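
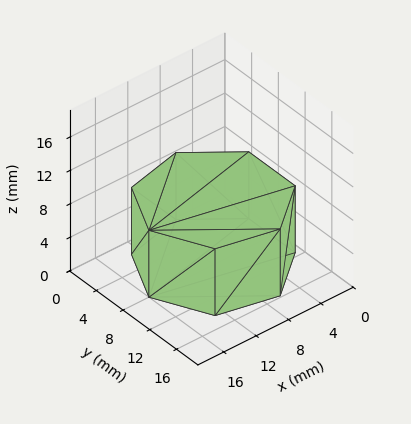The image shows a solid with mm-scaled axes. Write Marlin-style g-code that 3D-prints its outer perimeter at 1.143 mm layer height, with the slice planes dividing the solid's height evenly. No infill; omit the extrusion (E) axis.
Reading the render: the shape is a regular 7-sided prism (a cylinder approximated with 7 flat sides), circumscribed radius ≈ 8 mm, height ≈ 8 mm (dimensions read to the nearest mm from the axis ticks). For the g-code, the solid's height is divided into equal slices at the stated Δz and each level perimeter traced with G1 moves after a G0 lift.

; perimeter-only toolpath
G21 ; units = mm
G90 ; absolute positioning
G28 ; home
; layer 1
G0 Z1.143
G0 X16.000 Y8.000
G1 X12.988 Y14.255
G1 X6.220 Y15.799
G1 X0.792 Y11.471
G1 X0.792 Y4.529
G1 X6.220 Y0.201
G1 X12.988 Y1.745
G1 X16.000 Y8.000
; layer 2
G0 Z2.286
G0 X16.000 Y8.000
G1 X12.988 Y14.255
G1 X6.220 Y15.799
G1 X0.792 Y11.471
G1 X0.792 Y4.529
G1 X6.220 Y0.201
G1 X12.988 Y1.745
G1 X16.000 Y8.000
; layer 3
G0 Z3.429
G0 X16.000 Y8.000
G1 X12.988 Y14.255
G1 X6.220 Y15.799
G1 X0.792 Y11.471
G1 X0.792 Y4.529
G1 X6.220 Y0.201
G1 X12.988 Y1.745
G1 X16.000 Y8.000
; layer 4
G0 Z4.571
G0 X16.000 Y8.000
G1 X12.988 Y14.255
G1 X6.220 Y15.799
G1 X0.792 Y11.471
G1 X0.792 Y4.529
G1 X6.220 Y0.201
G1 X12.988 Y1.745
G1 X16.000 Y8.000
; layer 5
G0 Z5.714
G0 X16.000 Y8.000
G1 X12.988 Y14.255
G1 X6.220 Y15.799
G1 X0.792 Y11.471
G1 X0.792 Y4.529
G1 X6.220 Y0.201
G1 X12.988 Y1.745
G1 X16.000 Y8.000
; layer 6
G0 Z6.857
G0 X16.000 Y8.000
G1 X12.988 Y14.255
G1 X6.220 Y15.799
G1 X0.792 Y11.471
G1 X0.792 Y4.529
G1 X6.220 Y0.201
G1 X12.988 Y1.745
G1 X16.000 Y8.000
; layer 7
G0 Z8.000
G0 X16.000 Y8.000
G1 X12.988 Y14.255
G1 X6.220 Y15.799
G1 X0.792 Y11.471
G1 X0.792 Y4.529
G1 X6.220 Y0.201
G1 X12.988 Y1.745
G1 X16.000 Y8.000
M2 ; end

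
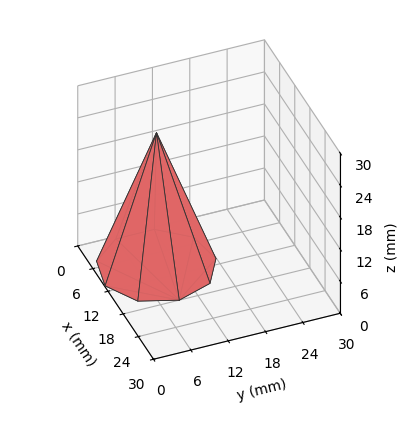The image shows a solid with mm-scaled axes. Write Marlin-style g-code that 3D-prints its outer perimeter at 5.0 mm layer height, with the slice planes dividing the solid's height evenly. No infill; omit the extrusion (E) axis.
Reading the render: the shape is a regular 9-sided pyramid, base circumscribed radius ≈ 9 mm, apex at z ≈ 25 mm (dimensions read to the nearest mm from the axis ticks). For the g-code, the solid's height is divided into equal slices at the stated Δz and each level perimeter traced with G1 moves after a G0 lift.

; perimeter-only toolpath
G21 ; units = mm
G90 ; absolute positioning
G28 ; home
; layer 1
G0 Z5.0
G0 X16.2 Y9.0
G1 X14.5 Y13.6
G1 X10.3 Y16.1
G1 X5.4 Y15.2
G1 X2.2 Y11.5
G1 X2.2 Y6.5
G1 X5.4 Y2.8
G1 X10.3 Y1.9
G1 X14.5 Y4.4
G1 X16.2 Y9.0
; layer 2
G0 Z10.0
G0 X14.4 Y9.0
G1 X13.1 Y12.5
G1 X10.0 Y14.3
G1 X6.3 Y13.7
G1 X3.9 Y10.9
G1 X3.9 Y7.1
G1 X6.3 Y4.3
G1 X10.0 Y3.7
G1 X13.1 Y5.5
G1 X14.4 Y9.0
; layer 3
G0 Z15.0
G0 X12.6 Y9.0
G1 X11.8 Y11.3
G1 X9.6 Y12.6
G1 X7.2 Y12.1
G1 X5.6 Y10.2
G1 X5.6 Y7.8
G1 X7.2 Y5.9
G1 X9.6 Y5.4
G1 X11.8 Y6.7
G1 X12.6 Y9.0
; layer 4
G0 Z20.0
G0 X10.8 Y9.0
G1 X10.4 Y10.2
G1 X9.3 Y10.8
G1 X8.1 Y10.6
G1 X7.3 Y9.6
G1 X7.3 Y8.4
G1 X8.1 Y7.4
G1 X9.3 Y7.2
G1 X10.4 Y7.8
G1 X10.8 Y9.0
M2 ; end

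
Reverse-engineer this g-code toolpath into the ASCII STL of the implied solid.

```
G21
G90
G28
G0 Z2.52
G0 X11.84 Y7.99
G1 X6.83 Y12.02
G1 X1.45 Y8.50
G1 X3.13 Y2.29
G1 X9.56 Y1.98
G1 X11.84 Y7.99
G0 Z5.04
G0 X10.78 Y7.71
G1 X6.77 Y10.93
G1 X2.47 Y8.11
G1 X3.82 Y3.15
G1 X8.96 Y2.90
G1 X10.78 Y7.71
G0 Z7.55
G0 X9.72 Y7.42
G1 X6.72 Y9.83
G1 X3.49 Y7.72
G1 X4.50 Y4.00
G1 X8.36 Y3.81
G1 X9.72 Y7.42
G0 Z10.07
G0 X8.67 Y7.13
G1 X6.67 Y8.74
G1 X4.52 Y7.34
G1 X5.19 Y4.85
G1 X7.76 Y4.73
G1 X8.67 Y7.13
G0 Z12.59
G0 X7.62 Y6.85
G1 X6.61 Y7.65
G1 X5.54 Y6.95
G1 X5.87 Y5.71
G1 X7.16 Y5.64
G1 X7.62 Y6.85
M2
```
solid part
  facet normal 0.0000 0.0000 -1.0000
    outer loop
      vertex 0.43 8.89 0.00
      vertex 6.88 13.11 0.00
      vertex 12.89 8.28 0.00
    endloop
  endfacet
  facet normal 0.0000 0.0000 -1.0000
    outer loop
      vertex 2.45 1.44 0.00
      vertex 0.43 8.89 0.00
      vertex 12.89 8.28 0.00
    endloop
  endfacet
  facet normal 0.0000 0.0000 -1.0000
    outer loop
      vertex 10.16 1.07 0.00
      vertex 2.45 1.44 0.00
      vertex 12.89 8.28 0.00
    endloop
  endfacet
  facet normal 0.5911 0.7354 0.3313
    outer loop
      vertex 12.89 8.28 0.00
      vertex 6.88 13.11 0.00
      vertex 6.56 6.56 15.11
    endloop
  endfacet
  facet normal -0.5166 0.7895 0.3313
    outer loop
      vertex 6.88 13.11 0.00
      vertex 0.43 8.89 0.00
      vertex 6.56 6.56 15.11
    endloop
  endfacet
  facet normal -0.9106 -0.2469 0.3314
    outer loop
      vertex 0.43 8.89 0.00
      vertex 2.45 1.44 0.00
      vertex 6.56 6.56 15.11
    endloop
  endfacet
  facet normal -0.0452 -0.9423 0.3316
    outer loop
      vertex 2.45 1.44 0.00
      vertex 10.16 1.07 0.00
      vertex 6.56 6.56 15.11
    endloop
  endfacet
  facet normal 0.8823 -0.3341 0.3316
    outer loop
      vertex 10.16 1.07 0.00
      vertex 12.89 8.28 0.00
      vertex 6.56 6.56 15.11
    endloop
  endfacet
endsolid part

The G0 Z moves step by Δz≈2.52 mm. The G1 loops shrink linearly with z, so the solid tapers from its base footprint up to z≈15.1. Closing with a flat bottom cap and the tapered top and triangulating gives 8 facets — a regular 5-sided pyramid, base circumscribed radius ≈ 6.56 mm, apex at z ≈ 15.1 mm.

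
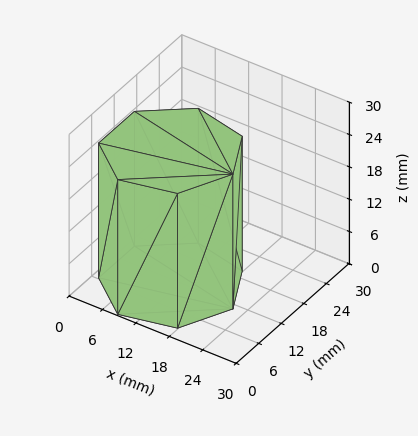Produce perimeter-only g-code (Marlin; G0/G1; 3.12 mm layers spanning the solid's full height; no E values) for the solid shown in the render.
Reading the render: the shape is a regular 7-sided prism (a cylinder approximated with 7 flat sides), circumscribed radius ≈ 11 mm, height ≈ 25 mm (dimensions read to the nearest mm from the axis ticks). For the g-code, the solid's height is divided into equal slices at the stated Δz and each level perimeter traced with G1 moves after a G0 lift.

; perimeter-only toolpath
G21 ; units = mm
G90 ; absolute positioning
G28 ; home
; layer 1
G0 Z3.12
G0 X22.00 Y11.00
G1 X17.86 Y19.60
G1 X8.55 Y21.72
G1 X1.09 Y15.77
G1 X1.09 Y6.23
G1 X8.55 Y0.28
G1 X17.86 Y2.40
G1 X22.00 Y11.00
; layer 2
G0 Z6.25
G0 X22.00 Y11.00
G1 X17.86 Y19.60
G1 X8.55 Y21.72
G1 X1.09 Y15.77
G1 X1.09 Y6.23
G1 X8.55 Y0.28
G1 X17.86 Y2.40
G1 X22.00 Y11.00
; layer 3
G0 Z9.38
G0 X22.00 Y11.00
G1 X17.86 Y19.60
G1 X8.55 Y21.72
G1 X1.09 Y15.77
G1 X1.09 Y6.23
G1 X8.55 Y0.28
G1 X17.86 Y2.40
G1 X22.00 Y11.00
; layer 4
G0 Z12.50
G0 X22.00 Y11.00
G1 X17.86 Y19.60
G1 X8.55 Y21.72
G1 X1.09 Y15.77
G1 X1.09 Y6.23
G1 X8.55 Y0.28
G1 X17.86 Y2.40
G1 X22.00 Y11.00
; layer 5
G0 Z15.62
G0 X22.00 Y11.00
G1 X17.86 Y19.60
G1 X8.55 Y21.72
G1 X1.09 Y15.77
G1 X1.09 Y6.23
G1 X8.55 Y0.28
G1 X17.86 Y2.40
G1 X22.00 Y11.00
; layer 6
G0 Z18.75
G0 X22.00 Y11.00
G1 X17.86 Y19.60
G1 X8.55 Y21.72
G1 X1.09 Y15.77
G1 X1.09 Y6.23
G1 X8.55 Y0.28
G1 X17.86 Y2.40
G1 X22.00 Y11.00
; layer 7
G0 Z21.88
G0 X22.00 Y11.00
G1 X17.86 Y19.60
G1 X8.55 Y21.72
G1 X1.09 Y15.77
G1 X1.09 Y6.23
G1 X8.55 Y0.28
G1 X17.86 Y2.40
G1 X22.00 Y11.00
; layer 8
G0 Z25.00
G0 X22.00 Y11.00
G1 X17.86 Y19.60
G1 X8.55 Y21.72
G1 X1.09 Y15.77
G1 X1.09 Y6.23
G1 X8.55 Y0.28
G1 X17.86 Y2.40
G1 X22.00 Y11.00
M2 ; end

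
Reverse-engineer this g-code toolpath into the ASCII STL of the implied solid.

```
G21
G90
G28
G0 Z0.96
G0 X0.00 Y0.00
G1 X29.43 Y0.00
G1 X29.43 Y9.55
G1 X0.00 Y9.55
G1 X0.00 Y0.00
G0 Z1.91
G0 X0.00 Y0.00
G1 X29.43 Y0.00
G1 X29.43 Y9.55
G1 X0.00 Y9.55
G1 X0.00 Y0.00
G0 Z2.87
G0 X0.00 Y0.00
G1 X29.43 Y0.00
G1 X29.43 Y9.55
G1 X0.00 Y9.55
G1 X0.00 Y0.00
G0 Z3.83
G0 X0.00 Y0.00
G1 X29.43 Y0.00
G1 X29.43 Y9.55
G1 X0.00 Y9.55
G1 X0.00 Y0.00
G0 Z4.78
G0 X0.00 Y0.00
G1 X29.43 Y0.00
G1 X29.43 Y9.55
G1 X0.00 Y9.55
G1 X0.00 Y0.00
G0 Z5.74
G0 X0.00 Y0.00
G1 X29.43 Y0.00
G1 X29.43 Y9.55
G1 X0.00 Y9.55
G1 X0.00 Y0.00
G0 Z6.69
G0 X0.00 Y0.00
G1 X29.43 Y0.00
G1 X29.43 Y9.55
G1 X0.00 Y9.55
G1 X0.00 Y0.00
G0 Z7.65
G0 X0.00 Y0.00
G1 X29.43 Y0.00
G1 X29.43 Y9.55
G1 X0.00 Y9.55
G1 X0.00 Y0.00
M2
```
solid part
  facet normal 0.0000 0.0000 -1.0000
    outer loop
      vertex 29.43 9.55 0.00
      vertex 29.43 0.00 0.00
      vertex 0.00 0.00 0.00
    endloop
  endfacet
  facet normal 0.0000 0.0000 -1.0000
    outer loop
      vertex 0.00 9.55 0.00
      vertex 29.43 9.55 0.00
      vertex 0.00 0.00 0.00
    endloop
  endfacet
  facet normal 0.0000 0.0000 1.0000
    outer loop
      vertex 0.00 0.00 7.65
      vertex 29.43 0.00 7.65
      vertex 29.43 9.55 7.65
    endloop
  endfacet
  facet normal 0.0000 0.0000 1.0000
    outer loop
      vertex 0.00 0.00 7.65
      vertex 29.43 9.55 7.65
      vertex 0.00 9.55 7.65
    endloop
  endfacet
  facet normal 0.0000 -1.0000 0.0000
    outer loop
      vertex 0.00 0.00 0.00
      vertex 29.43 0.00 0.00
      vertex 29.43 0.00 7.65
    endloop
  endfacet
  facet normal 0.0000 -1.0000 0.0000
    outer loop
      vertex 0.00 0.00 0.00
      vertex 29.43 0.00 7.65
      vertex 0.00 0.00 7.65
    endloop
  endfacet
  facet normal 0.0000 1.0000 0.0000
    outer loop
      vertex 29.43 9.55 7.65
      vertex 29.43 9.55 0.00
      vertex 0.00 9.55 0.00
    endloop
  endfacet
  facet normal 0.0000 1.0000 0.0000
    outer loop
      vertex 0.00 9.55 7.65
      vertex 29.43 9.55 7.65
      vertex 0.00 9.55 0.00
    endloop
  endfacet
  facet normal -1.0000 0.0000 0.0000
    outer loop
      vertex 0.00 9.55 7.65
      vertex 0.00 9.55 0.00
      vertex 0.00 0.00 0.00
    endloop
  endfacet
  facet normal -1.0000 0.0000 0.0000
    outer loop
      vertex 0.00 0.00 7.65
      vertex 0.00 9.55 7.65
      vertex 0.00 0.00 0.00
    endloop
  endfacet
  facet normal 1.0000 0.0000 0.0000
    outer loop
      vertex 29.43 0.00 0.00
      vertex 29.43 9.55 0.00
      vertex 29.43 9.55 7.65
    endloop
  endfacet
  facet normal 1.0000 0.0000 0.0000
    outer loop
      vertex 29.43 0.00 0.00
      vertex 29.43 9.55 7.65
      vertex 29.43 0.00 7.65
    endloop
  endfacet
endsolid part

The G0 Z moves step by Δz≈0.96 mm. Every layer's G1 loop is the same polygon, so the solid is a straight extrusion of it from z=0 to z≈7.65. Closing with flat bottom and top caps and triangulating gives 12 facets — a rectangular box, roughly 29.4 × 9.55 mm footprint and 7.65 mm tall.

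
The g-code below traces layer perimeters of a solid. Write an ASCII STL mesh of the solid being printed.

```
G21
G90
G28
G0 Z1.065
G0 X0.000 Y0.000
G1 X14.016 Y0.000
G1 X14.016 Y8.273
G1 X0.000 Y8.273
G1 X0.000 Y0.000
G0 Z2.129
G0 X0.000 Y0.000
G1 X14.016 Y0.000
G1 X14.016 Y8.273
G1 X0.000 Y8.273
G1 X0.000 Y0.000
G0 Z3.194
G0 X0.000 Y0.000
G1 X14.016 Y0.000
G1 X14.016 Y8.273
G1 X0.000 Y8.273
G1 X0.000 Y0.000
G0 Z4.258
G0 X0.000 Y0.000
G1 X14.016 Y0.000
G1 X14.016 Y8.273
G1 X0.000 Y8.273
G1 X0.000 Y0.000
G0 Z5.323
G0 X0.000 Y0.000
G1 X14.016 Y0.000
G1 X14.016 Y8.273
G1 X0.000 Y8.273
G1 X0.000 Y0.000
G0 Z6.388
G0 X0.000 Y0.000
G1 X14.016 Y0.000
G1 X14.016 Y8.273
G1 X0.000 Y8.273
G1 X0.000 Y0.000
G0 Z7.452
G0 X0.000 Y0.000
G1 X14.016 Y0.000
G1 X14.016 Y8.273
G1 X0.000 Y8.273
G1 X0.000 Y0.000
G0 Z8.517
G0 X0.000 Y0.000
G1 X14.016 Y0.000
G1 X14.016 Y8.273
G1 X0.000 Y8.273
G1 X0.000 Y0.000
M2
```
solid part
  facet normal 0.0000 0.0000 -1.0000
    outer loop
      vertex 14.016 8.273 0.000
      vertex 14.016 0.000 0.000
      vertex 0.000 0.000 0.000
    endloop
  endfacet
  facet normal 0.0000 0.0000 -1.0000
    outer loop
      vertex 0.000 8.273 0.000
      vertex 14.016 8.273 0.000
      vertex 0.000 0.000 0.000
    endloop
  endfacet
  facet normal 0.0000 0.0000 1.0000
    outer loop
      vertex 0.000 0.000 8.517
      vertex 14.016 0.000 8.517
      vertex 14.016 8.273 8.517
    endloop
  endfacet
  facet normal 0.0000 0.0000 1.0000
    outer loop
      vertex 0.000 0.000 8.517
      vertex 14.016 8.273 8.517
      vertex 0.000 8.273 8.517
    endloop
  endfacet
  facet normal 0.0000 -1.0000 0.0000
    outer loop
      vertex 0.000 0.000 0.000
      vertex 14.016 0.000 0.000
      vertex 14.016 0.000 8.517
    endloop
  endfacet
  facet normal 0.0000 -1.0000 0.0000
    outer loop
      vertex 0.000 0.000 0.000
      vertex 14.016 0.000 8.517
      vertex 0.000 0.000 8.517
    endloop
  endfacet
  facet normal 0.0000 1.0000 0.0000
    outer loop
      vertex 14.016 8.273 8.517
      vertex 14.016 8.273 0.000
      vertex 0.000 8.273 0.000
    endloop
  endfacet
  facet normal 0.0000 1.0000 0.0000
    outer loop
      vertex 0.000 8.273 8.517
      vertex 14.016 8.273 8.517
      vertex 0.000 8.273 0.000
    endloop
  endfacet
  facet normal -1.0000 0.0000 0.0000
    outer loop
      vertex 0.000 8.273 8.517
      vertex 0.000 8.273 0.000
      vertex 0.000 0.000 0.000
    endloop
  endfacet
  facet normal -1.0000 0.0000 0.0000
    outer loop
      vertex 0.000 0.000 8.517
      vertex 0.000 8.273 8.517
      vertex 0.000 0.000 0.000
    endloop
  endfacet
  facet normal 1.0000 0.0000 0.0000
    outer loop
      vertex 14.016 0.000 0.000
      vertex 14.016 8.273 0.000
      vertex 14.016 8.273 8.517
    endloop
  endfacet
  facet normal 1.0000 0.0000 0.0000
    outer loop
      vertex 14.016 0.000 0.000
      vertex 14.016 8.273 8.517
      vertex 14.016 0.000 8.517
    endloop
  endfacet
endsolid part

The G0 Z moves step by Δz≈1.065 mm. Every layer's G1 loop is the same polygon, so the solid is a straight extrusion of it from z=0 to z≈8.52. Closing with flat bottom and top caps and triangulating gives 12 facets — a rectangular box, roughly 14 × 8.27 mm footprint and 8.52 mm tall.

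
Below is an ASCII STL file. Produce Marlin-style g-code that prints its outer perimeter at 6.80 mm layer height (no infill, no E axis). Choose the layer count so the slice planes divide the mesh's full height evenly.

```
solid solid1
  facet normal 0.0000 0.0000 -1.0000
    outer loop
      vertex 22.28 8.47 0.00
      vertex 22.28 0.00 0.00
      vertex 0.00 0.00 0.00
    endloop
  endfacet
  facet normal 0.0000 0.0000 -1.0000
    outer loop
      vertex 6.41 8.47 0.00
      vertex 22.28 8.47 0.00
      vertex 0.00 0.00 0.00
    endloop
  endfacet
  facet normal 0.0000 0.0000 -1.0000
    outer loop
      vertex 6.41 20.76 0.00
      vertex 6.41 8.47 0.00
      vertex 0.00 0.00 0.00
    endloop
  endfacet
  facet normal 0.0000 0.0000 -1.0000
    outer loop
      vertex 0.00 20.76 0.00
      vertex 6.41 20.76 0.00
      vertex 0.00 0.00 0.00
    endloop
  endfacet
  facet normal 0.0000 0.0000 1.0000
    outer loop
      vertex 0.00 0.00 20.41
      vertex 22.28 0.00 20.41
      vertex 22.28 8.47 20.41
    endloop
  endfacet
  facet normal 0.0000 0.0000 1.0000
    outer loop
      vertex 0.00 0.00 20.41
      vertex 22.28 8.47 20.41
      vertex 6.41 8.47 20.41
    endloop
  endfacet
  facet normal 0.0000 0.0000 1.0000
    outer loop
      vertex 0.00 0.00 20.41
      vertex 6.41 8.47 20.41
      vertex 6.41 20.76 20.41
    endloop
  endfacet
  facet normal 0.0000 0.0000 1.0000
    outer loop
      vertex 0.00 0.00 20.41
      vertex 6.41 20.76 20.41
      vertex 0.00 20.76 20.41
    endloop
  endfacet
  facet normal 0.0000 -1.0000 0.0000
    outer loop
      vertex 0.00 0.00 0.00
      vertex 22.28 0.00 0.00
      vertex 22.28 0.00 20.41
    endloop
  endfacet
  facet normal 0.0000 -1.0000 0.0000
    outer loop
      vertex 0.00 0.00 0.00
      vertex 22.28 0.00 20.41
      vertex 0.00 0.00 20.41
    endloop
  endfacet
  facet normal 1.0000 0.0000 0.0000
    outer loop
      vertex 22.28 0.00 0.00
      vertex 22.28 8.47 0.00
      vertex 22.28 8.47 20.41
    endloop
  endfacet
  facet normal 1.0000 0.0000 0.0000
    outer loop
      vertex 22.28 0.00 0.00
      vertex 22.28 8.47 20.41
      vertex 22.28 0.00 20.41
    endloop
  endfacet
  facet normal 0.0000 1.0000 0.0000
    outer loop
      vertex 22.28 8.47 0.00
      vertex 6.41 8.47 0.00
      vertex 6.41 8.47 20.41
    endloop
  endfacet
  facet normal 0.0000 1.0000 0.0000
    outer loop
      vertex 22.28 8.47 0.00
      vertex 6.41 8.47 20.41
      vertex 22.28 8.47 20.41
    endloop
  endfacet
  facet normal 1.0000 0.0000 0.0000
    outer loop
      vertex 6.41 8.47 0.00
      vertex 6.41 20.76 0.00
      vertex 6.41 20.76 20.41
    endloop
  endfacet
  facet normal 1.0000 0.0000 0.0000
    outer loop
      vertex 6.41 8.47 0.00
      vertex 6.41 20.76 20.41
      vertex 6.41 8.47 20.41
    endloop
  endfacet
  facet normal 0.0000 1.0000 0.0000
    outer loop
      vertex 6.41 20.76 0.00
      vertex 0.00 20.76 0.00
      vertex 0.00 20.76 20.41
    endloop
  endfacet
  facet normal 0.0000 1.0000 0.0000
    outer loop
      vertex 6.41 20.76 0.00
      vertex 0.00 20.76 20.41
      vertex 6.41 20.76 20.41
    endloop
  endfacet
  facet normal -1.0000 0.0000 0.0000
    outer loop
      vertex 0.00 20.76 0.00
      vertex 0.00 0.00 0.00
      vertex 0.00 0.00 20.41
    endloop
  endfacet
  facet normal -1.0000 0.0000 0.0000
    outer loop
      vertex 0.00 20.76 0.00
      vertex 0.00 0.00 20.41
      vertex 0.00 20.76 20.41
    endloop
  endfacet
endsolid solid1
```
; perimeter-only toolpath
G21 ; units = mm
G90 ; absolute positioning
G28 ; home
; layer 1
G0 Z6.80
G0 X0.00 Y0.00
G1 X22.28 Y0.00
G1 X22.28 Y8.47
G1 X6.41 Y8.47
G1 X6.41 Y20.76
G1 X0.00 Y20.76
G1 X0.00 Y0.00
; layer 2
G0 Z13.61
G0 X0.00 Y0.00
G1 X22.28 Y0.00
G1 X22.28 Y8.47
G1 X6.41 Y8.47
G1 X6.41 Y20.76
G1 X0.00 Y20.76
G1 X0.00 Y0.00
; layer 3
G0 Z20.41
G0 X0.00 Y0.00
G1 X22.28 Y0.00
G1 X22.28 Y8.47
G1 X6.41 Y8.47
G1 X6.41 Y20.76
G1 X0.00 Y20.76
G1 X0.00 Y0.00
M2 ; end

The solid is an L-shaped prism: outer 22.3 × 20.8 mm, arm thicknesses ≈ 8.47 mm (horizontal) and 6.41 mm (vertical), extruded 20.4 mm in z. Slicing at Δz = 6.80 mm — 3 equal slices spanning the solid's height, so layer i sits at z = i·h/3 — gives 3 non-empty perimeters. Each is a 6-segment closed polygon; G0 lifts to the layer z and rapids to the start vertex, then G1 traces the edges.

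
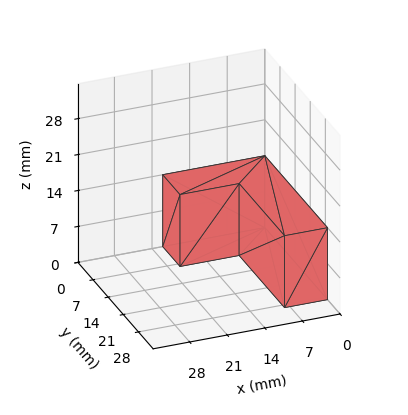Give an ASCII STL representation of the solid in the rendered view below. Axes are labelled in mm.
Reading the render: the shape is an L-shaped prism: outer 19 × 29 mm, arm thicknesses ≈ 8 mm (horizontal) and 8 mm (vertical), extruded 14 mm in z (dimensions read to the nearest mm from the axis ticks). For the STL, each face is triangulated and given an outward normal.

solid part
  facet normal 0.0000 0.0000 -1.0000
    outer loop
      vertex 19.000 8.000 0.000
      vertex 19.000 0.000 0.000
      vertex 0.000 0.000 0.000
    endloop
  endfacet
  facet normal 0.0000 0.0000 -1.0000
    outer loop
      vertex 8.000 8.000 0.000
      vertex 19.000 8.000 0.000
      vertex 0.000 0.000 0.000
    endloop
  endfacet
  facet normal 0.0000 0.0000 -1.0000
    outer loop
      vertex 8.000 29.000 0.000
      vertex 8.000 8.000 0.000
      vertex 0.000 0.000 0.000
    endloop
  endfacet
  facet normal 0.0000 0.0000 -1.0000
    outer loop
      vertex 0.000 29.000 0.000
      vertex 8.000 29.000 0.000
      vertex 0.000 0.000 0.000
    endloop
  endfacet
  facet normal 0.0000 0.0000 1.0000
    outer loop
      vertex 0.000 0.000 14.000
      vertex 19.000 0.000 14.000
      vertex 19.000 8.000 14.000
    endloop
  endfacet
  facet normal 0.0000 0.0000 1.0000
    outer loop
      vertex 0.000 0.000 14.000
      vertex 19.000 8.000 14.000
      vertex 8.000 8.000 14.000
    endloop
  endfacet
  facet normal 0.0000 0.0000 1.0000
    outer loop
      vertex 0.000 0.000 14.000
      vertex 8.000 8.000 14.000
      vertex 8.000 29.000 14.000
    endloop
  endfacet
  facet normal 0.0000 0.0000 1.0000
    outer loop
      vertex 0.000 0.000 14.000
      vertex 8.000 29.000 14.000
      vertex 0.000 29.000 14.000
    endloop
  endfacet
  facet normal 0.0000 -1.0000 0.0000
    outer loop
      vertex 0.000 0.000 0.000
      vertex 19.000 0.000 0.000
      vertex 19.000 0.000 14.000
    endloop
  endfacet
  facet normal 0.0000 -1.0000 0.0000
    outer loop
      vertex 0.000 0.000 0.000
      vertex 19.000 0.000 14.000
      vertex 0.000 0.000 14.000
    endloop
  endfacet
  facet normal 1.0000 0.0000 0.0000
    outer loop
      vertex 19.000 0.000 0.000
      vertex 19.000 8.000 0.000
      vertex 19.000 8.000 14.000
    endloop
  endfacet
  facet normal 1.0000 0.0000 0.0000
    outer loop
      vertex 19.000 0.000 0.000
      vertex 19.000 8.000 14.000
      vertex 19.000 0.000 14.000
    endloop
  endfacet
  facet normal 0.0000 1.0000 0.0000
    outer loop
      vertex 19.000 8.000 0.000
      vertex 8.000 8.000 0.000
      vertex 8.000 8.000 14.000
    endloop
  endfacet
  facet normal 0.0000 1.0000 0.0000
    outer loop
      vertex 19.000 8.000 0.000
      vertex 8.000 8.000 14.000
      vertex 19.000 8.000 14.000
    endloop
  endfacet
  facet normal 1.0000 0.0000 0.0000
    outer loop
      vertex 8.000 8.000 0.000
      vertex 8.000 29.000 0.000
      vertex 8.000 29.000 14.000
    endloop
  endfacet
  facet normal 1.0000 0.0000 0.0000
    outer loop
      vertex 8.000 8.000 0.000
      vertex 8.000 29.000 14.000
      vertex 8.000 8.000 14.000
    endloop
  endfacet
  facet normal 0.0000 1.0000 0.0000
    outer loop
      vertex 8.000 29.000 0.000
      vertex 0.000 29.000 0.000
      vertex 0.000 29.000 14.000
    endloop
  endfacet
  facet normal 0.0000 1.0000 0.0000
    outer loop
      vertex 8.000 29.000 0.000
      vertex 0.000 29.000 14.000
      vertex 8.000 29.000 14.000
    endloop
  endfacet
  facet normal -1.0000 0.0000 0.0000
    outer loop
      vertex 0.000 29.000 0.000
      vertex 0.000 0.000 0.000
      vertex 0.000 0.000 14.000
    endloop
  endfacet
  facet normal -1.0000 0.0000 0.0000
    outer loop
      vertex 0.000 29.000 0.000
      vertex 0.000 0.000 14.000
      vertex 0.000 29.000 14.000
    endloop
  endfacet
endsolid part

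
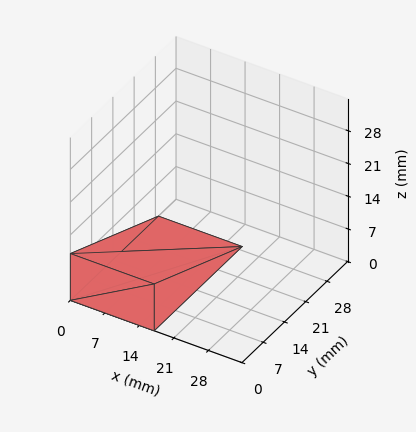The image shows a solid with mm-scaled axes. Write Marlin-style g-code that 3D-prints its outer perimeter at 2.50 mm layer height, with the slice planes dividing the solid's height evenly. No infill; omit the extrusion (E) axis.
Reading the render: the shape is a wedge (ramp): 17 × 29 mm base, rising to 10 mm along the y=0 edge and sloping linearly to z=0 at y=29 (dimensions read to the nearest mm from the axis ticks). For the g-code, the solid's height is divided into equal slices at the stated Δz and each level perimeter traced with G1 moves after a G0 lift.

; perimeter-only toolpath
G21 ; units = mm
G90 ; absolute positioning
G28 ; home
; layer 1
G0 Z2.50
G0 X0.00 Y0.00
G1 X17.00 Y0.00
G1 X17.00 Y21.75
G1 X0.00 Y21.75
G1 X0.00 Y0.00
; layer 2
G0 Z5.00
G0 X0.00 Y0.00
G1 X17.00 Y0.00
G1 X17.00 Y14.50
G1 X0.00 Y14.50
G1 X0.00 Y0.00
; layer 3
G0 Z7.50
G0 X0.00 Y0.00
G1 X17.00 Y0.00
G1 X17.00 Y7.25
G1 X0.00 Y7.25
G1 X0.00 Y0.00
M2 ; end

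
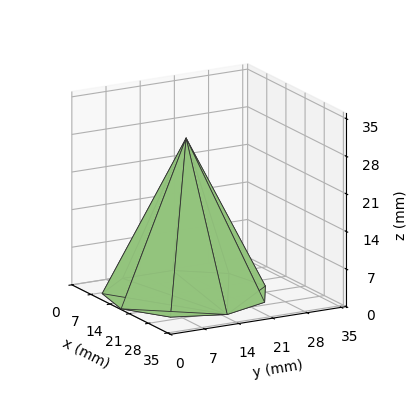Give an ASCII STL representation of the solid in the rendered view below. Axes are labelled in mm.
Reading the render: the shape is a regular 9-sided pyramid, base circumscribed radius ≈ 15 mm, apex at z ≈ 29 mm (dimensions read to the nearest mm from the axis ticks). For the STL, each face is triangulated and given an outward normal.

solid part
  facet normal 0.0000 0.0000 -1.0000
    outer loop
      vertex 17.60 29.77 0.00
      vertex 26.49 24.64 0.00
      vertex 30.00 15.00 0.00
    endloop
  endfacet
  facet normal 0.0000 0.0000 -1.0000
    outer loop
      vertex 7.50 27.99 0.00
      vertex 17.60 29.77 0.00
      vertex 30.00 15.00 0.00
    endloop
  endfacet
  facet normal 0.0000 0.0000 -1.0000
    outer loop
      vertex 0.90 20.13 0.00
      vertex 7.50 27.99 0.00
      vertex 30.00 15.00 0.00
    endloop
  endfacet
  facet normal 0.0000 0.0000 -1.0000
    outer loop
      vertex 0.90 9.87 0.00
      vertex 0.90 20.13 0.00
      vertex 30.00 15.00 0.00
    endloop
  endfacet
  facet normal 0.0000 0.0000 -1.0000
    outer loop
      vertex 7.50 2.01 0.00
      vertex 0.90 9.87 0.00
      vertex 30.00 15.00 0.00
    endloop
  endfacet
  facet normal 0.0000 0.0000 -1.0000
    outer loop
      vertex 17.60 0.23 0.00
      vertex 7.50 2.01 0.00
      vertex 30.00 15.00 0.00
    endloop
  endfacet
  facet normal 0.0000 0.0000 -1.0000
    outer loop
      vertex 26.49 5.36 0.00
      vertex 17.60 0.23 0.00
      vertex 30.00 15.00 0.00
    endloop
  endfacet
  facet normal 0.8451 0.3077 0.4371
    outer loop
      vertex 30.00 15.00 0.00
      vertex 26.49 24.64 0.00
      vertex 15.00 15.00 29.00
    endloop
  endfacet
  facet normal 0.4495 0.7790 0.4371
    outer loop
      vertex 26.49 24.64 0.00
      vertex 17.60 29.77 0.00
      vertex 15.00 15.00 29.00
    endloop
  endfacet
  facet normal -0.1561 0.8857 0.4371
    outer loop
      vertex 17.60 29.77 0.00
      vertex 7.50 27.99 0.00
      vertex 15.00 15.00 29.00
    endloop
  endfacet
  facet normal -0.6888 0.5783 0.4372
    outer loop
      vertex 7.50 27.99 0.00
      vertex 0.90 20.13 0.00
      vertex 15.00 15.00 29.00
    endloop
  endfacet
  facet normal -0.8993 0.0000 0.4373
    outer loop
      vertex 0.90 20.13 0.00
      vertex 0.90 9.87 0.00
      vertex 15.00 15.00 29.00
    endloop
  endfacet
  facet normal -0.6888 -0.5783 0.4372
    outer loop
      vertex 0.90 9.87 0.00
      vertex 7.50 2.01 0.00
      vertex 15.00 15.00 29.00
    endloop
  endfacet
  facet normal -0.1561 -0.8857 0.4371
    outer loop
      vertex 7.50 2.01 0.00
      vertex 17.60 0.23 0.00
      vertex 15.00 15.00 29.00
    endloop
  endfacet
  facet normal 0.4495 -0.7790 0.4371
    outer loop
      vertex 17.60 0.23 0.00
      vertex 26.49 5.36 0.00
      vertex 15.00 15.00 29.00
    endloop
  endfacet
  facet normal 0.8451 -0.3077 0.4371
    outer loop
      vertex 26.49 5.36 0.00
      vertex 30.00 15.00 0.00
      vertex 15.00 15.00 29.00
    endloop
  endfacet
endsolid part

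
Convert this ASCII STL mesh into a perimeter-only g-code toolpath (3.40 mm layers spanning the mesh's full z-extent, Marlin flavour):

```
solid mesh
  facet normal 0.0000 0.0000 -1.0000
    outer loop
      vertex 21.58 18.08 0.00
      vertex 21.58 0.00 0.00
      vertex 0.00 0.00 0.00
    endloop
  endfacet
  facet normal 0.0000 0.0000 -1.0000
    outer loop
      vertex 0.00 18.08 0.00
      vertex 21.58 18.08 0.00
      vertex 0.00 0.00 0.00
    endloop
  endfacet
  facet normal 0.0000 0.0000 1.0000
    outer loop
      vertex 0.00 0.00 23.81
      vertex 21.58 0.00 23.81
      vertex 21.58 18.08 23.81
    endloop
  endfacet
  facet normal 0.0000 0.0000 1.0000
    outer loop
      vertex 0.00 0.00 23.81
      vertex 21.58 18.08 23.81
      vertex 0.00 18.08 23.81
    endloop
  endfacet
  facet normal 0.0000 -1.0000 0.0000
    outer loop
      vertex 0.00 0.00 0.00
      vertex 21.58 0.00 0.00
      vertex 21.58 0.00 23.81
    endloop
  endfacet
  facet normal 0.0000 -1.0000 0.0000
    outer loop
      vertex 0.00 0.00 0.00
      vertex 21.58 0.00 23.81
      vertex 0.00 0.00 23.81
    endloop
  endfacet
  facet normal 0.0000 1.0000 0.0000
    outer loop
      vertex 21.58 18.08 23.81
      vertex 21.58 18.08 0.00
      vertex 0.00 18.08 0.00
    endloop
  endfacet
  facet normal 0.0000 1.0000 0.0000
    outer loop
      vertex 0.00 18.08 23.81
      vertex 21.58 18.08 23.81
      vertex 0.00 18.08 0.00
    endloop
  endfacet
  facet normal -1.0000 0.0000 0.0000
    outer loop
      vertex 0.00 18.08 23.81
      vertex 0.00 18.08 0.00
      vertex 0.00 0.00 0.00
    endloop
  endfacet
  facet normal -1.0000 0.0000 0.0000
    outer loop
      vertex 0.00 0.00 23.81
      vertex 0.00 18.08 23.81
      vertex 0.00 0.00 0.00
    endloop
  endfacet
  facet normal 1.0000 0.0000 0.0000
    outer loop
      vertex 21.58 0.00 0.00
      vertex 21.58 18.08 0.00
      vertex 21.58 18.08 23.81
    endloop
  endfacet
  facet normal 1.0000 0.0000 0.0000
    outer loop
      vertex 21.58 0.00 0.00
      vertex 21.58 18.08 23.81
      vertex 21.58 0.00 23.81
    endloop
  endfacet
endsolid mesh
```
; perimeter-only toolpath
G21 ; units = mm
G90 ; absolute positioning
G28 ; home
; layer 1
G0 Z3.40
G0 X0.00 Y0.00
G1 X21.58 Y0.00
G1 X21.58 Y18.08
G1 X0.00 Y18.08
G1 X0.00 Y0.00
; layer 2
G0 Z6.80
G0 X0.00 Y0.00
G1 X21.58 Y0.00
G1 X21.58 Y18.08
G1 X0.00 Y18.08
G1 X0.00 Y0.00
; layer 3
G0 Z10.20
G0 X0.00 Y0.00
G1 X21.58 Y0.00
G1 X21.58 Y18.08
G1 X0.00 Y18.08
G1 X0.00 Y0.00
; layer 4
G0 Z13.61
G0 X0.00 Y0.00
G1 X21.58 Y0.00
G1 X21.58 Y18.08
G1 X0.00 Y18.08
G1 X0.00 Y0.00
; layer 5
G0 Z17.01
G0 X0.00 Y0.00
G1 X21.58 Y0.00
G1 X21.58 Y18.08
G1 X0.00 Y18.08
G1 X0.00 Y0.00
; layer 6
G0 Z20.41
G0 X0.00 Y0.00
G1 X21.58 Y0.00
G1 X21.58 Y18.08
G1 X0.00 Y18.08
G1 X0.00 Y0.00
; layer 7
G0 Z23.81
G0 X0.00 Y0.00
G1 X21.58 Y0.00
G1 X21.58 Y18.08
G1 X0.00 Y18.08
G1 X0.00 Y0.00
M2 ; end

The solid is a rectangular box, roughly 21.6 × 18.1 mm footprint and 23.8 mm tall. Slicing at Δz = 3.40 mm — 7 equal slices spanning the solid's height, so layer i sits at z = i·h/7 — gives 7 non-empty perimeters. Each is a 4-segment closed polygon; G0 lifts to the layer z and rapids to the start vertex, then G1 traces the edges.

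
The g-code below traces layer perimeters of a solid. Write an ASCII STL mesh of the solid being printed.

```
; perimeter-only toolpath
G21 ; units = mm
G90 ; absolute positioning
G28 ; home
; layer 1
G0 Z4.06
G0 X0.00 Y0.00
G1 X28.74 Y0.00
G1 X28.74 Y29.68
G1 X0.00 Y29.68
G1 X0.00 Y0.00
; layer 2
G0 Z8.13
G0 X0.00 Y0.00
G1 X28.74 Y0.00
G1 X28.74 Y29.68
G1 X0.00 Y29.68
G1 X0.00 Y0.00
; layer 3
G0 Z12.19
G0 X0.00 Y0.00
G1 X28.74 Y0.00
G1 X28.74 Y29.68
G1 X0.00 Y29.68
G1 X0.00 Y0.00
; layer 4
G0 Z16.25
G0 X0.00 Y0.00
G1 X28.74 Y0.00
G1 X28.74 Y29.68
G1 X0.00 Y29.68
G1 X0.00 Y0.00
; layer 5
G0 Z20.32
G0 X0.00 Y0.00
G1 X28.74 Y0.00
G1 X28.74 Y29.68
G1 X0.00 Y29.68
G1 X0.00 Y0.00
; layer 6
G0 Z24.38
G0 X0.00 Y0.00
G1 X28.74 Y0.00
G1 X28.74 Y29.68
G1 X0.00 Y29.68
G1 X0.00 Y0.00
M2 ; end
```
solid part
  facet normal 0.0000 0.0000 -1.0000
    outer loop
      vertex 28.74 29.68 0.00
      vertex 28.74 0.00 0.00
      vertex 0.00 0.00 0.00
    endloop
  endfacet
  facet normal 0.0000 0.0000 -1.0000
    outer loop
      vertex 0.00 29.68 0.00
      vertex 28.74 29.68 0.00
      vertex 0.00 0.00 0.00
    endloop
  endfacet
  facet normal 0.0000 0.0000 1.0000
    outer loop
      vertex 0.00 0.00 24.38
      vertex 28.74 0.00 24.38
      vertex 28.74 29.68 24.38
    endloop
  endfacet
  facet normal 0.0000 0.0000 1.0000
    outer loop
      vertex 0.00 0.00 24.38
      vertex 28.74 29.68 24.38
      vertex 0.00 29.68 24.38
    endloop
  endfacet
  facet normal 0.0000 -1.0000 0.0000
    outer loop
      vertex 0.00 0.00 0.00
      vertex 28.74 0.00 0.00
      vertex 28.74 0.00 24.38
    endloop
  endfacet
  facet normal 0.0000 -1.0000 0.0000
    outer loop
      vertex 0.00 0.00 0.00
      vertex 28.74 0.00 24.38
      vertex 0.00 0.00 24.38
    endloop
  endfacet
  facet normal 0.0000 1.0000 0.0000
    outer loop
      vertex 28.74 29.68 24.38
      vertex 28.74 29.68 0.00
      vertex 0.00 29.68 0.00
    endloop
  endfacet
  facet normal 0.0000 1.0000 0.0000
    outer loop
      vertex 0.00 29.68 24.38
      vertex 28.74 29.68 24.38
      vertex 0.00 29.68 0.00
    endloop
  endfacet
  facet normal -1.0000 0.0000 0.0000
    outer loop
      vertex 0.00 29.68 24.38
      vertex 0.00 29.68 0.00
      vertex 0.00 0.00 0.00
    endloop
  endfacet
  facet normal -1.0000 0.0000 0.0000
    outer loop
      vertex 0.00 0.00 24.38
      vertex 0.00 29.68 24.38
      vertex 0.00 0.00 0.00
    endloop
  endfacet
  facet normal 1.0000 0.0000 0.0000
    outer loop
      vertex 28.74 0.00 0.00
      vertex 28.74 29.68 0.00
      vertex 28.74 29.68 24.38
    endloop
  endfacet
  facet normal 1.0000 0.0000 0.0000
    outer loop
      vertex 28.74 0.00 0.00
      vertex 28.74 29.68 24.38
      vertex 28.74 0.00 24.38
    endloop
  endfacet
endsolid part

The G0 Z moves step by Δz≈4.06 mm. Every layer's G1 loop is the same polygon, so the solid is a straight extrusion of it from z=0 to z≈24.4. Closing with flat bottom and top caps and triangulating gives 12 facets — a rectangular box, roughly 28.7 × 29.7 mm footprint and 24.4 mm tall.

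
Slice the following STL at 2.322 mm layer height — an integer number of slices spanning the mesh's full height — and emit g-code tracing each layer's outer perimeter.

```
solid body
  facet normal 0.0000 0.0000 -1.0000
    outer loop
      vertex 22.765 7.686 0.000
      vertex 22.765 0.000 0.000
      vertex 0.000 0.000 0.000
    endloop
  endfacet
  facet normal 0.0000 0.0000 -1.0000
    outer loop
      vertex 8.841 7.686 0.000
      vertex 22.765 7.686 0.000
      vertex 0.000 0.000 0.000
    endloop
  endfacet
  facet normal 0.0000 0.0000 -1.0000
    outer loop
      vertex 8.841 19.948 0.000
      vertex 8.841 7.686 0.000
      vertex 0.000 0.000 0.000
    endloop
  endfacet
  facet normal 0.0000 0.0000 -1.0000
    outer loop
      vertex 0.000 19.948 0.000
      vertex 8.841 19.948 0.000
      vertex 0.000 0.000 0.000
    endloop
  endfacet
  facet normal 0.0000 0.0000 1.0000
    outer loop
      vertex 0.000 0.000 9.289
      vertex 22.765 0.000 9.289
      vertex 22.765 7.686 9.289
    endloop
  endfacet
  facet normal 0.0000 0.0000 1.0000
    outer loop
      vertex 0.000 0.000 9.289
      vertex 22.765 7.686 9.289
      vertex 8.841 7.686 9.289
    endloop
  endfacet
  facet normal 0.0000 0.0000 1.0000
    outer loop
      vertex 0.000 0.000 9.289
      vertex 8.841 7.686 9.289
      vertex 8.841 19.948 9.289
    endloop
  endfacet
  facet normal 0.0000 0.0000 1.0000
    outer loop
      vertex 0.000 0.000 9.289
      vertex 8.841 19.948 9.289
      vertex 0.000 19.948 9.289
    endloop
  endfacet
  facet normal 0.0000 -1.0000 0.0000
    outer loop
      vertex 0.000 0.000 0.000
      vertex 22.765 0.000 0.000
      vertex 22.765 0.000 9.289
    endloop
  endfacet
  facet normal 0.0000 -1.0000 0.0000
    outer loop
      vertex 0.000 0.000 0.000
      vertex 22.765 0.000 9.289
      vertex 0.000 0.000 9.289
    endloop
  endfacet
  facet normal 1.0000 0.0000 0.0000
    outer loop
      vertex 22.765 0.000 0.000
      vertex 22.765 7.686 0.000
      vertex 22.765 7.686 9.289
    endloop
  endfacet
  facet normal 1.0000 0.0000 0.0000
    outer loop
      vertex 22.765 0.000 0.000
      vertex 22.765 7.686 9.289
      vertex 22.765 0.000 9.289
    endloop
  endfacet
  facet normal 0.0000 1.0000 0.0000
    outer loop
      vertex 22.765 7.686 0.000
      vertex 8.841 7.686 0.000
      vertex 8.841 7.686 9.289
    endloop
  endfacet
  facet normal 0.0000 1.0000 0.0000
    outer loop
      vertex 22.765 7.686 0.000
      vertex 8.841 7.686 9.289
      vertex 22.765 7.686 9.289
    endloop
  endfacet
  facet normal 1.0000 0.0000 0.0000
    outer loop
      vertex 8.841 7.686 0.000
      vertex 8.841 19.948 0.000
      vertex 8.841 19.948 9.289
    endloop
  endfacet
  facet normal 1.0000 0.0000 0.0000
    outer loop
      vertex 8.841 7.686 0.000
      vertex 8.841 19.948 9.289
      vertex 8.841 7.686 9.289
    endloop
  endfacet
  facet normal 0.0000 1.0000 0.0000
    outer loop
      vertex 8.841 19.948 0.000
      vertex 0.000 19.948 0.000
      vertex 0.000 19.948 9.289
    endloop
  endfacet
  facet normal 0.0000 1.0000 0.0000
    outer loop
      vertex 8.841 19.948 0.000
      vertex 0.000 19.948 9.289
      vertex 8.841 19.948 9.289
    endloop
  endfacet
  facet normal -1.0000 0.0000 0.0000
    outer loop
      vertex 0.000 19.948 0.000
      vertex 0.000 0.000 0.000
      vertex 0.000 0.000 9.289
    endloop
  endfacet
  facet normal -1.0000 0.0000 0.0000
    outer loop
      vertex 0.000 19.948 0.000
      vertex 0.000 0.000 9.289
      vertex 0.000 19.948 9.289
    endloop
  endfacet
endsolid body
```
; perimeter-only toolpath
G21 ; units = mm
G90 ; absolute positioning
G28 ; home
; layer 1
G0 Z2.322
G0 X0.000 Y0.000
G1 X22.765 Y0.000
G1 X22.765 Y7.686
G1 X8.841 Y7.686
G1 X8.841 Y19.948
G1 X0.000 Y19.948
G1 X0.000 Y0.000
; layer 2
G0 Z4.644
G0 X0.000 Y0.000
G1 X22.765 Y0.000
G1 X22.765 Y7.686
G1 X8.841 Y7.686
G1 X8.841 Y19.948
G1 X0.000 Y19.948
G1 X0.000 Y0.000
; layer 3
G0 Z6.967
G0 X0.000 Y0.000
G1 X22.765 Y0.000
G1 X22.765 Y7.686
G1 X8.841 Y7.686
G1 X8.841 Y19.948
G1 X0.000 Y19.948
G1 X0.000 Y0.000
; layer 4
G0 Z9.289
G0 X0.000 Y0.000
G1 X22.765 Y0.000
G1 X22.765 Y7.686
G1 X8.841 Y7.686
G1 X8.841 Y19.948
G1 X0.000 Y19.948
G1 X0.000 Y0.000
M2 ; end

The solid is an L-shaped prism: outer 22.8 × 19.9 mm, arm thicknesses ≈ 7.69 mm (horizontal) and 8.84 mm (vertical), extruded 9.29 mm in z. Slicing at Δz = 2.322 mm — 4 equal slices spanning the solid's height, so layer i sits at z = i·h/4 — gives 4 non-empty perimeters. Each is a 6-segment closed polygon; G0 lifts to the layer z and rapids to the start vertex, then G1 traces the edges.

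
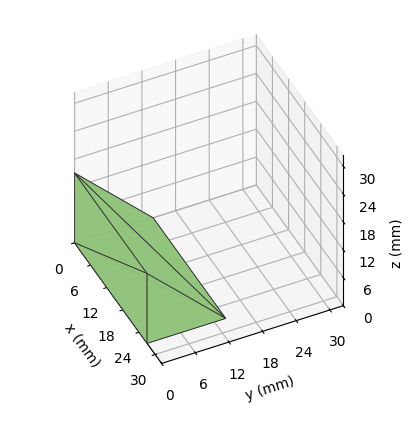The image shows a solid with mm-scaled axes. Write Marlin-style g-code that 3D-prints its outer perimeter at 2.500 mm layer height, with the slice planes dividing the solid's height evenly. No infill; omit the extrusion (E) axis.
Reading the render: the shape is a wedge (ramp): 27 × 14 mm base, rising to 15 mm along the y=0 edge and sloping linearly to z=0 at y=14 (dimensions read to the nearest mm from the axis ticks). For the g-code, the solid's height is divided into equal slices at the stated Δz and each level perimeter traced with G1 moves after a G0 lift.

; perimeter-only toolpath
G21 ; units = mm
G90 ; absolute positioning
G28 ; home
; layer 1
G0 Z2.500
G0 X0.000 Y0.000
G1 X27.000 Y0.000
G1 X27.000 Y11.667
G1 X0.000 Y11.667
G1 X0.000 Y0.000
; layer 2
G0 Z5.000
G0 X0.000 Y0.000
G1 X27.000 Y0.000
G1 X27.000 Y9.333
G1 X0.000 Y9.333
G1 X0.000 Y0.000
; layer 3
G0 Z7.500
G0 X0.000 Y0.000
G1 X27.000 Y0.000
G1 X27.000 Y7.000
G1 X0.000 Y7.000
G1 X0.000 Y0.000
; layer 4
G0 Z10.000
G0 X0.000 Y0.000
G1 X27.000 Y0.000
G1 X27.000 Y4.667
G1 X0.000 Y4.667
G1 X0.000 Y0.000
; layer 5
G0 Z12.500
G0 X0.000 Y0.000
G1 X27.000 Y0.000
G1 X27.000 Y2.333
G1 X0.000 Y2.333
G1 X0.000 Y0.000
M2 ; end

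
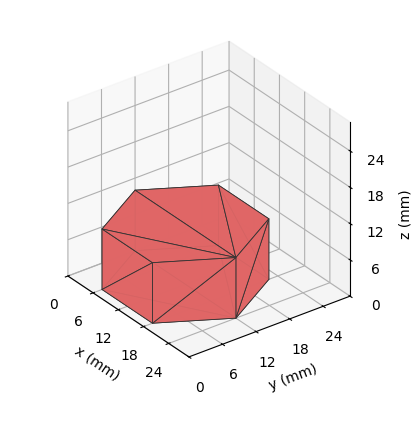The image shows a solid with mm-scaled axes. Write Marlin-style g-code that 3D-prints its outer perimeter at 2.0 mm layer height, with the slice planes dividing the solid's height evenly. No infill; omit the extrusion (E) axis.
Reading the render: the shape is a regular 6-sided prism (a cylinder approximated with 6 flat sides), circumscribed radius ≈ 12 mm, height ≈ 10 mm (dimensions read to the nearest mm from the axis ticks). For the g-code, the solid's height is divided into equal slices at the stated Δz and each level perimeter traced with G1 moves after a G0 lift.

; perimeter-only toolpath
G21 ; units = mm
G90 ; absolute positioning
G28 ; home
; layer 1
G0 Z2.0
G0 X24.0 Y12.0
G1 X18.0 Y22.4
G1 X6.0 Y22.4
G1 X0.0 Y12.0
G1 X6.0 Y1.6
G1 X18.0 Y1.6
G1 X24.0 Y12.0
; layer 2
G0 Z4.0
G0 X24.0 Y12.0
G1 X18.0 Y22.4
G1 X6.0 Y22.4
G1 X0.0 Y12.0
G1 X6.0 Y1.6
G1 X18.0 Y1.6
G1 X24.0 Y12.0
; layer 3
G0 Z6.0
G0 X24.0 Y12.0
G1 X18.0 Y22.4
G1 X6.0 Y22.4
G1 X0.0 Y12.0
G1 X6.0 Y1.6
G1 X18.0 Y1.6
G1 X24.0 Y12.0
; layer 4
G0 Z8.0
G0 X24.0 Y12.0
G1 X18.0 Y22.4
G1 X6.0 Y22.4
G1 X0.0 Y12.0
G1 X6.0 Y1.6
G1 X18.0 Y1.6
G1 X24.0 Y12.0
; layer 5
G0 Z10.0
G0 X24.0 Y12.0
G1 X18.0 Y22.4
G1 X6.0 Y22.4
G1 X0.0 Y12.0
G1 X6.0 Y1.6
G1 X18.0 Y1.6
G1 X24.0 Y12.0
M2 ; end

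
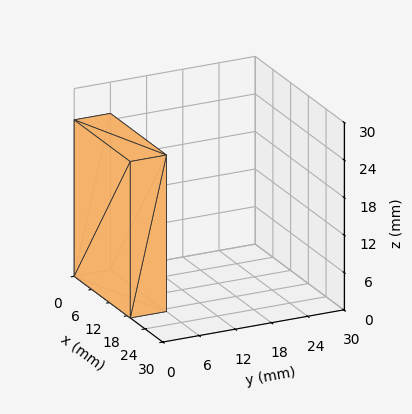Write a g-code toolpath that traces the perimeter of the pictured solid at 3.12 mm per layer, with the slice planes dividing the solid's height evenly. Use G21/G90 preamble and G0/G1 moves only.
Reading the render: the shape is a rectangular box, roughly 19 × 6 mm footprint and 25 mm tall (dimensions read to the nearest mm from the axis ticks). For the g-code, the solid's height is divided into equal slices at the stated Δz and each level perimeter traced with G1 moves after a G0 lift.

; perimeter-only toolpath
G21 ; units = mm
G90 ; absolute positioning
G28 ; home
; layer 1
G0 Z3.12
G0 X0.00 Y0.00
G1 X19.00 Y0.00
G1 X19.00 Y6.00
G1 X0.00 Y6.00
G1 X0.00 Y0.00
; layer 2
G0 Z6.25
G0 X0.00 Y0.00
G1 X19.00 Y0.00
G1 X19.00 Y6.00
G1 X0.00 Y6.00
G1 X0.00 Y0.00
; layer 3
G0 Z9.38
G0 X0.00 Y0.00
G1 X19.00 Y0.00
G1 X19.00 Y6.00
G1 X0.00 Y6.00
G1 X0.00 Y0.00
; layer 4
G0 Z12.50
G0 X0.00 Y0.00
G1 X19.00 Y0.00
G1 X19.00 Y6.00
G1 X0.00 Y6.00
G1 X0.00 Y0.00
; layer 5
G0 Z15.62
G0 X0.00 Y0.00
G1 X19.00 Y0.00
G1 X19.00 Y6.00
G1 X0.00 Y6.00
G1 X0.00 Y0.00
; layer 6
G0 Z18.75
G0 X0.00 Y0.00
G1 X19.00 Y0.00
G1 X19.00 Y6.00
G1 X0.00 Y6.00
G1 X0.00 Y0.00
; layer 7
G0 Z21.88
G0 X0.00 Y0.00
G1 X19.00 Y0.00
G1 X19.00 Y6.00
G1 X0.00 Y6.00
G1 X0.00 Y0.00
; layer 8
G0 Z25.00
G0 X0.00 Y0.00
G1 X19.00 Y0.00
G1 X19.00 Y6.00
G1 X0.00 Y6.00
G1 X0.00 Y0.00
M2 ; end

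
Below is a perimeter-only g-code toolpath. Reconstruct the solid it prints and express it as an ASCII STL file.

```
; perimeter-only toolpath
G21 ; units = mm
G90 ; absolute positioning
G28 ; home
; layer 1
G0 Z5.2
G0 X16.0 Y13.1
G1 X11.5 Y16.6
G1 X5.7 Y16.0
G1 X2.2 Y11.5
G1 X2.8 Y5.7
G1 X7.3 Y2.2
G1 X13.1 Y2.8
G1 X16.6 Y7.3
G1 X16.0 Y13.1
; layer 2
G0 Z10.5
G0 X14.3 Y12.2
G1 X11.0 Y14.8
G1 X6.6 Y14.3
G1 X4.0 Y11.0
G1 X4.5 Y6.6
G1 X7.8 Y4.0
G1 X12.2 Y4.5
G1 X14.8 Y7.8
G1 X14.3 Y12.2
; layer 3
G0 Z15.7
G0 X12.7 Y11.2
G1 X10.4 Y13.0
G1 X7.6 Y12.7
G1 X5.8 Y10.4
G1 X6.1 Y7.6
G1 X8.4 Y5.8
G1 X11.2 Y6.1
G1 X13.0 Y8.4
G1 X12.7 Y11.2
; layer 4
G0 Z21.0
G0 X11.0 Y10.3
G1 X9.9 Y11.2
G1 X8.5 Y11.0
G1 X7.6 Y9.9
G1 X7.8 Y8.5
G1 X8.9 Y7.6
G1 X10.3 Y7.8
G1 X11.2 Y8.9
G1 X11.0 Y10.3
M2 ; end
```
solid part
  facet normal 0.0000 0.0000 -1.0000
    outer loop
      vertex 4.8 17.6 0.0
      vertex 12.0 18.4 0.0
      vertex 17.6 14.0 0.0
    endloop
  endfacet
  facet normal 0.0000 0.0000 -1.0000
    outer loop
      vertex 0.4 12.0 0.0
      vertex 4.8 17.6 0.0
      vertex 17.6 14.0 0.0
    endloop
  endfacet
  facet normal 0.0000 0.0000 -1.0000
    outer loop
      vertex 1.2 4.8 0.0
      vertex 0.4 12.0 0.0
      vertex 17.6 14.0 0.0
    endloop
  endfacet
  facet normal 0.0000 0.0000 -1.0000
    outer loop
      vertex 6.8 0.4 0.0
      vertex 1.2 4.8 0.0
      vertex 17.6 14.0 0.0
    endloop
  endfacet
  facet normal 0.0000 0.0000 -1.0000
    outer loop
      vertex 14.0 1.2 0.0
      vertex 6.8 0.4 0.0
      vertex 17.6 14.0 0.0
    endloop
  endfacet
  facet normal 0.0000 0.0000 -1.0000
    outer loop
      vertex 18.4 6.8 0.0
      vertex 14.0 1.2 0.0
      vertex 17.6 14.0 0.0
    endloop
  endfacet
  facet normal 0.5865 0.7464 0.3146
    outer loop
      vertex 17.6 14.0 0.0
      vertex 12.0 18.4 0.0
      vertex 9.4 9.4 26.2
    endloop
  endfacet
  facet normal -0.1049 0.9437 0.3138
    outer loop
      vertex 12.0 18.4 0.0
      vertex 4.8 17.6 0.0
      vertex 9.4 9.4 26.2
    endloop
  endfacet
  facet normal -0.7464 0.5865 0.3146
    outer loop
      vertex 4.8 17.6 0.0
      vertex 0.4 12.0 0.0
      vertex 9.4 9.4 26.2
    endloop
  endfacet
  facet normal -0.9437 -0.1049 0.3138
    outer loop
      vertex 0.4 12.0 0.0
      vertex 1.2 4.8 0.0
      vertex 9.4 9.4 26.2
    endloop
  endfacet
  facet normal -0.5865 -0.7464 0.3146
    outer loop
      vertex 1.2 4.8 0.0
      vertex 6.8 0.4 0.0
      vertex 9.4 9.4 26.2
    endloop
  endfacet
  facet normal 0.1049 -0.9437 0.3138
    outer loop
      vertex 6.8 0.4 0.0
      vertex 14.0 1.2 0.0
      vertex 9.4 9.4 26.2
    endloop
  endfacet
  facet normal 0.7464 -0.5865 0.3146
    outer loop
      vertex 14.0 1.2 0.0
      vertex 18.4 6.8 0.0
      vertex 9.4 9.4 26.2
    endloop
  endfacet
  facet normal 0.9437 0.1049 0.3138
    outer loop
      vertex 18.4 6.8 0.0
      vertex 17.6 14.0 0.0
      vertex 9.4 9.4 26.2
    endloop
  endfacet
endsolid part

The G0 Z moves step by Δz≈5.2 mm. The G1 loops shrink linearly with z, so the solid tapers from its base footprint up to z≈26.2. Closing with a flat bottom cap and the tapered top and triangulating gives 14 facets — a regular 8-sided pyramid, base circumscribed radius ≈ 9.4 mm, apex at z ≈ 26.2 mm.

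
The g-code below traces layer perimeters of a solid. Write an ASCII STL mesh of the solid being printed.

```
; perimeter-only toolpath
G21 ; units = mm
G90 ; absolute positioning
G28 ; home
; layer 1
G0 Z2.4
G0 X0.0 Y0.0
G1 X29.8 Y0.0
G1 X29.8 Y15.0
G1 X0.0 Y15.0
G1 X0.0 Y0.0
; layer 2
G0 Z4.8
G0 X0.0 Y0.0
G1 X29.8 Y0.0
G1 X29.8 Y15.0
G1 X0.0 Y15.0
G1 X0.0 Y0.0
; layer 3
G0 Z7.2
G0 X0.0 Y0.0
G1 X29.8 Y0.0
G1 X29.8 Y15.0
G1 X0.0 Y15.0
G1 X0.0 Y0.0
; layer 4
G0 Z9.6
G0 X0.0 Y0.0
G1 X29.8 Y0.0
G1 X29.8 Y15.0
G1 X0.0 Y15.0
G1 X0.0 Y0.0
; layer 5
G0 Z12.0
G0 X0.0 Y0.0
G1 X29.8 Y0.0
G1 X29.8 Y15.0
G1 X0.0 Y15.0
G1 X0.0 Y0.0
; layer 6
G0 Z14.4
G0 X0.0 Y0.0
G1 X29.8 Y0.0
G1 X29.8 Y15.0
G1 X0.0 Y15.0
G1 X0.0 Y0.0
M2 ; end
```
solid part
  facet normal 0.0000 0.0000 -1.0000
    outer loop
      vertex 29.8 15.0 0.0
      vertex 29.8 0.0 0.0
      vertex 0.0 0.0 0.0
    endloop
  endfacet
  facet normal 0.0000 0.0000 -1.0000
    outer loop
      vertex 0.0 15.0 0.0
      vertex 29.8 15.0 0.0
      vertex 0.0 0.0 0.0
    endloop
  endfacet
  facet normal 0.0000 0.0000 1.0000
    outer loop
      vertex 0.0 0.0 14.4
      vertex 29.8 0.0 14.4
      vertex 29.8 15.0 14.4
    endloop
  endfacet
  facet normal 0.0000 0.0000 1.0000
    outer loop
      vertex 0.0 0.0 14.4
      vertex 29.8 15.0 14.4
      vertex 0.0 15.0 14.4
    endloop
  endfacet
  facet normal 0.0000 -1.0000 0.0000
    outer loop
      vertex 0.0 0.0 0.0
      vertex 29.8 0.0 0.0
      vertex 29.8 0.0 14.4
    endloop
  endfacet
  facet normal 0.0000 -1.0000 0.0000
    outer loop
      vertex 0.0 0.0 0.0
      vertex 29.8 0.0 14.4
      vertex 0.0 0.0 14.4
    endloop
  endfacet
  facet normal 0.0000 1.0000 0.0000
    outer loop
      vertex 29.8 15.0 14.4
      vertex 29.8 15.0 0.0
      vertex 0.0 15.0 0.0
    endloop
  endfacet
  facet normal 0.0000 1.0000 0.0000
    outer loop
      vertex 0.0 15.0 14.4
      vertex 29.8 15.0 14.4
      vertex 0.0 15.0 0.0
    endloop
  endfacet
  facet normal -1.0000 0.0000 0.0000
    outer loop
      vertex 0.0 15.0 14.4
      vertex 0.0 15.0 0.0
      vertex 0.0 0.0 0.0
    endloop
  endfacet
  facet normal -1.0000 0.0000 0.0000
    outer loop
      vertex 0.0 0.0 14.4
      vertex 0.0 15.0 14.4
      vertex 0.0 0.0 0.0
    endloop
  endfacet
  facet normal 1.0000 0.0000 0.0000
    outer loop
      vertex 29.8 0.0 0.0
      vertex 29.8 15.0 0.0
      vertex 29.8 15.0 14.4
    endloop
  endfacet
  facet normal 1.0000 0.0000 0.0000
    outer loop
      vertex 29.8 0.0 0.0
      vertex 29.8 15.0 14.4
      vertex 29.8 0.0 14.4
    endloop
  endfacet
endsolid part

The G0 Z moves step by Δz≈2.4 mm. Every layer's G1 loop is the same polygon, so the solid is a straight extrusion of it from z=0 to z≈14.4. Closing with flat bottom and top caps and triangulating gives 12 facets — a rectangular box, roughly 29.8 × 15 mm footprint and 14.4 mm tall.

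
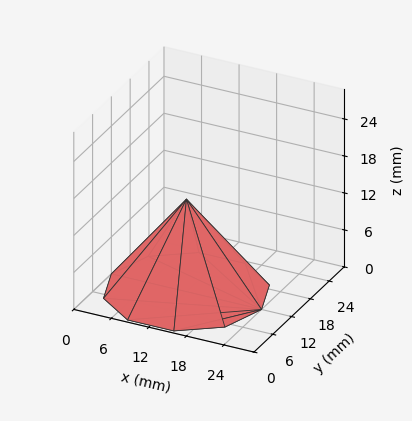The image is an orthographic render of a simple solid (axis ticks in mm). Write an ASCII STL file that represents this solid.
Reading the render: the shape is a regular 10-sided pyramid, base circumscribed radius ≈ 12 mm, apex at z ≈ 15 mm (dimensions read to the nearest mm from the axis ticks). For the STL, each face is triangulated and given an outward normal.

solid part
  facet normal 0.0000 0.0000 -1.0000
    outer loop
      vertex 15.7 23.4 0.0
      vertex 21.7 19.1 0.0
      vertex 24.0 12.0 0.0
    endloop
  endfacet
  facet normal 0.0000 0.0000 -1.0000
    outer loop
      vertex 8.3 23.4 0.0
      vertex 15.7 23.4 0.0
      vertex 24.0 12.0 0.0
    endloop
  endfacet
  facet normal 0.0000 0.0000 -1.0000
    outer loop
      vertex 2.3 19.1 0.0
      vertex 8.3 23.4 0.0
      vertex 24.0 12.0 0.0
    endloop
  endfacet
  facet normal 0.0000 0.0000 -1.0000
    outer loop
      vertex 0.0 12.0 0.0
      vertex 2.3 19.1 0.0
      vertex 24.0 12.0 0.0
    endloop
  endfacet
  facet normal 0.0000 0.0000 -1.0000
    outer loop
      vertex 2.3 4.9 0.0
      vertex 0.0 12.0 0.0
      vertex 24.0 12.0 0.0
    endloop
  endfacet
  facet normal 0.0000 0.0000 -1.0000
    outer loop
      vertex 8.3 0.6 0.0
      vertex 2.3 4.9 0.0
      vertex 24.0 12.0 0.0
    endloop
  endfacet
  facet normal 0.0000 0.0000 -1.0000
    outer loop
      vertex 15.7 0.6 0.0
      vertex 8.3 0.6 0.0
      vertex 24.0 12.0 0.0
    endloop
  endfacet
  facet normal 0.0000 0.0000 -1.0000
    outer loop
      vertex 21.7 4.9 0.0
      vertex 15.7 0.6 0.0
      vertex 24.0 12.0 0.0
    endloop
  endfacet
  facet normal 0.7570 0.2452 0.6056
    outer loop
      vertex 24.0 12.0 0.0
      vertex 21.7 19.1 0.0
      vertex 12.0 12.0 15.0
    endloop
  endfacet
  facet normal 0.4635 0.6467 0.6058
    outer loop
      vertex 21.7 19.1 0.0
      vertex 15.7 23.4 0.0
      vertex 12.0 12.0 15.0
    endloop
  endfacet
  facet normal 0.0000 0.7962 0.6051
    outer loop
      vertex 15.7 23.4 0.0
      vertex 8.3 23.4 0.0
      vertex 12.0 12.0 15.0
    endloop
  endfacet
  facet normal -0.4635 0.6467 0.6058
    outer loop
      vertex 8.3 23.4 0.0
      vertex 2.3 19.1 0.0
      vertex 12.0 12.0 15.0
    endloop
  endfacet
  facet normal -0.7570 0.2452 0.6056
    outer loop
      vertex 2.3 19.1 0.0
      vertex 0.0 12.0 0.0
      vertex 12.0 12.0 15.0
    endloop
  endfacet
  facet normal -0.7570 -0.2452 0.6056
    outer loop
      vertex 0.0 12.0 0.0
      vertex 2.3 4.9 0.0
      vertex 12.0 12.0 15.0
    endloop
  endfacet
  facet normal -0.4635 -0.6467 0.6058
    outer loop
      vertex 2.3 4.9 0.0
      vertex 8.3 0.6 0.0
      vertex 12.0 12.0 15.0
    endloop
  endfacet
  facet normal 0.0000 -0.7962 0.6051
    outer loop
      vertex 8.3 0.6 0.0
      vertex 15.7 0.6 0.0
      vertex 12.0 12.0 15.0
    endloop
  endfacet
  facet normal 0.4635 -0.6467 0.6058
    outer loop
      vertex 15.7 0.6 0.0
      vertex 21.7 4.9 0.0
      vertex 12.0 12.0 15.0
    endloop
  endfacet
  facet normal 0.7570 -0.2452 0.6056
    outer loop
      vertex 21.7 4.9 0.0
      vertex 24.0 12.0 0.0
      vertex 12.0 12.0 15.0
    endloop
  endfacet
endsolid part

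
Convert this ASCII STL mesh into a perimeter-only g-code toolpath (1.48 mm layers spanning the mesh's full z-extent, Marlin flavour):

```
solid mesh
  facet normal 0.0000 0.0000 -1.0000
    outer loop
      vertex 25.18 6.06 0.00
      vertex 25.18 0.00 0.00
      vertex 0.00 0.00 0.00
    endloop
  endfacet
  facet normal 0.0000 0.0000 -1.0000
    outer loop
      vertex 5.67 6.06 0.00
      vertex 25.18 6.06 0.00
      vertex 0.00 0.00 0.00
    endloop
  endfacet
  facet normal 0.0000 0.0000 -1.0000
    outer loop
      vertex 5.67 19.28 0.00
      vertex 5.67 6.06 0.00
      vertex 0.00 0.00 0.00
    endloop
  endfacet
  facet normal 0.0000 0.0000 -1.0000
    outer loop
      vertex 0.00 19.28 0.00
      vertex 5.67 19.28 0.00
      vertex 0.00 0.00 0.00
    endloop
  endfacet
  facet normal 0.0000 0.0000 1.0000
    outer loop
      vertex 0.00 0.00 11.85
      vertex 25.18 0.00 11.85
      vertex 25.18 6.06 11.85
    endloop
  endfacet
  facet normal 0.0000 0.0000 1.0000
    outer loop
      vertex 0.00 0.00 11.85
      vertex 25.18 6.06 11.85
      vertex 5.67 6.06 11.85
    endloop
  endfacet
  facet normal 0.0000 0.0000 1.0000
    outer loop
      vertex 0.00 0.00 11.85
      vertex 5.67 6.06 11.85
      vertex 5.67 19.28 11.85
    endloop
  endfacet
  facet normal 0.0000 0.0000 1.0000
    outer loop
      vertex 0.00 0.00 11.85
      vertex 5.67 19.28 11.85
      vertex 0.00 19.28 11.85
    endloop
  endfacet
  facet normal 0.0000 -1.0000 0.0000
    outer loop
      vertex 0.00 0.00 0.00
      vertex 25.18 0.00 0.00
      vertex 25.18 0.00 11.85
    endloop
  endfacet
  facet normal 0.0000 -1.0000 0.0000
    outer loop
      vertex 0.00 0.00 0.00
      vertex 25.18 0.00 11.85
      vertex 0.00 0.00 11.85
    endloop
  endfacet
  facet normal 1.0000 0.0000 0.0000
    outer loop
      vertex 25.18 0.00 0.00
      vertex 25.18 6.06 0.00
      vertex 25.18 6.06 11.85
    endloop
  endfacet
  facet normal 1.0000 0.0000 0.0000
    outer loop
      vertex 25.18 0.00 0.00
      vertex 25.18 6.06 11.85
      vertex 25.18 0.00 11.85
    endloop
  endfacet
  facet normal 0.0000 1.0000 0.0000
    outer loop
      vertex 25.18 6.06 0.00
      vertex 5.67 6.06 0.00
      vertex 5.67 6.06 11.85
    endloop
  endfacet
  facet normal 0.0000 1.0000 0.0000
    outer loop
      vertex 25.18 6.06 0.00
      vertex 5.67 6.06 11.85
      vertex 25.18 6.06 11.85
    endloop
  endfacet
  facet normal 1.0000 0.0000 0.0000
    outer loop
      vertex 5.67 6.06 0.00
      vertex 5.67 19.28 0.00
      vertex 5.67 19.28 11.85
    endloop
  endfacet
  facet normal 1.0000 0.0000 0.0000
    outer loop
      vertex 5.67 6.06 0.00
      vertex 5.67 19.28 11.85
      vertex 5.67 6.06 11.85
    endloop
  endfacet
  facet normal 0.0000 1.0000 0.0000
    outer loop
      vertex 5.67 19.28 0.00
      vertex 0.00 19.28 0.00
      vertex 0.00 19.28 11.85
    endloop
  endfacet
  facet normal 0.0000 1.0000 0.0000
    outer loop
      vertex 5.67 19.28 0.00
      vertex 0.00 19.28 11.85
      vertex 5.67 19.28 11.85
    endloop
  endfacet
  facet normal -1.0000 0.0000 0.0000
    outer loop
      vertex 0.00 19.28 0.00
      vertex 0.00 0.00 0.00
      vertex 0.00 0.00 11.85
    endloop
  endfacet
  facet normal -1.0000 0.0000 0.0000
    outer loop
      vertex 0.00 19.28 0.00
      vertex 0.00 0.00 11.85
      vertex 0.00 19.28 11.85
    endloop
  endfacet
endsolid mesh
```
; perimeter-only toolpath
G21 ; units = mm
G90 ; absolute positioning
G28 ; home
; layer 1
G0 Z1.48
G0 X0.00 Y0.00
G1 X25.18 Y0.00
G1 X25.18 Y6.06
G1 X5.67 Y6.06
G1 X5.67 Y19.28
G1 X0.00 Y19.28
G1 X0.00 Y0.00
; layer 2
G0 Z2.96
G0 X0.00 Y0.00
G1 X25.18 Y0.00
G1 X25.18 Y6.06
G1 X5.67 Y6.06
G1 X5.67 Y19.28
G1 X0.00 Y19.28
G1 X0.00 Y0.00
; layer 3
G0 Z4.44
G0 X0.00 Y0.00
G1 X25.18 Y0.00
G1 X25.18 Y6.06
G1 X5.67 Y6.06
G1 X5.67 Y19.28
G1 X0.00 Y19.28
G1 X0.00 Y0.00
; layer 4
G0 Z5.92
G0 X0.00 Y0.00
G1 X25.18 Y0.00
G1 X25.18 Y6.06
G1 X5.67 Y6.06
G1 X5.67 Y19.28
G1 X0.00 Y19.28
G1 X0.00 Y0.00
; layer 5
G0 Z7.41
G0 X0.00 Y0.00
G1 X25.18 Y0.00
G1 X25.18 Y6.06
G1 X5.67 Y6.06
G1 X5.67 Y19.28
G1 X0.00 Y19.28
G1 X0.00 Y0.00
; layer 6
G0 Z8.89
G0 X0.00 Y0.00
G1 X25.18 Y0.00
G1 X25.18 Y6.06
G1 X5.67 Y6.06
G1 X5.67 Y19.28
G1 X0.00 Y19.28
G1 X0.00 Y0.00
; layer 7
G0 Z10.37
G0 X0.00 Y0.00
G1 X25.18 Y0.00
G1 X25.18 Y6.06
G1 X5.67 Y6.06
G1 X5.67 Y19.28
G1 X0.00 Y19.28
G1 X0.00 Y0.00
; layer 8
G0 Z11.85
G0 X0.00 Y0.00
G1 X25.18 Y0.00
G1 X25.18 Y6.06
G1 X5.67 Y6.06
G1 X5.67 Y19.28
G1 X0.00 Y19.28
G1 X0.00 Y0.00
M2 ; end

The solid is an L-shaped prism: outer 25.2 × 19.3 mm, arm thicknesses ≈ 6.06 mm (horizontal) and 5.67 mm (vertical), extruded 11.8 mm in z. Slicing at Δz = 1.48 mm — 8 equal slices spanning the solid's height, so layer i sits at z = i·h/8 — gives 8 non-empty perimeters. Each is a 6-segment closed polygon; G0 lifts to the layer z and rapids to the start vertex, then G1 traces the edges.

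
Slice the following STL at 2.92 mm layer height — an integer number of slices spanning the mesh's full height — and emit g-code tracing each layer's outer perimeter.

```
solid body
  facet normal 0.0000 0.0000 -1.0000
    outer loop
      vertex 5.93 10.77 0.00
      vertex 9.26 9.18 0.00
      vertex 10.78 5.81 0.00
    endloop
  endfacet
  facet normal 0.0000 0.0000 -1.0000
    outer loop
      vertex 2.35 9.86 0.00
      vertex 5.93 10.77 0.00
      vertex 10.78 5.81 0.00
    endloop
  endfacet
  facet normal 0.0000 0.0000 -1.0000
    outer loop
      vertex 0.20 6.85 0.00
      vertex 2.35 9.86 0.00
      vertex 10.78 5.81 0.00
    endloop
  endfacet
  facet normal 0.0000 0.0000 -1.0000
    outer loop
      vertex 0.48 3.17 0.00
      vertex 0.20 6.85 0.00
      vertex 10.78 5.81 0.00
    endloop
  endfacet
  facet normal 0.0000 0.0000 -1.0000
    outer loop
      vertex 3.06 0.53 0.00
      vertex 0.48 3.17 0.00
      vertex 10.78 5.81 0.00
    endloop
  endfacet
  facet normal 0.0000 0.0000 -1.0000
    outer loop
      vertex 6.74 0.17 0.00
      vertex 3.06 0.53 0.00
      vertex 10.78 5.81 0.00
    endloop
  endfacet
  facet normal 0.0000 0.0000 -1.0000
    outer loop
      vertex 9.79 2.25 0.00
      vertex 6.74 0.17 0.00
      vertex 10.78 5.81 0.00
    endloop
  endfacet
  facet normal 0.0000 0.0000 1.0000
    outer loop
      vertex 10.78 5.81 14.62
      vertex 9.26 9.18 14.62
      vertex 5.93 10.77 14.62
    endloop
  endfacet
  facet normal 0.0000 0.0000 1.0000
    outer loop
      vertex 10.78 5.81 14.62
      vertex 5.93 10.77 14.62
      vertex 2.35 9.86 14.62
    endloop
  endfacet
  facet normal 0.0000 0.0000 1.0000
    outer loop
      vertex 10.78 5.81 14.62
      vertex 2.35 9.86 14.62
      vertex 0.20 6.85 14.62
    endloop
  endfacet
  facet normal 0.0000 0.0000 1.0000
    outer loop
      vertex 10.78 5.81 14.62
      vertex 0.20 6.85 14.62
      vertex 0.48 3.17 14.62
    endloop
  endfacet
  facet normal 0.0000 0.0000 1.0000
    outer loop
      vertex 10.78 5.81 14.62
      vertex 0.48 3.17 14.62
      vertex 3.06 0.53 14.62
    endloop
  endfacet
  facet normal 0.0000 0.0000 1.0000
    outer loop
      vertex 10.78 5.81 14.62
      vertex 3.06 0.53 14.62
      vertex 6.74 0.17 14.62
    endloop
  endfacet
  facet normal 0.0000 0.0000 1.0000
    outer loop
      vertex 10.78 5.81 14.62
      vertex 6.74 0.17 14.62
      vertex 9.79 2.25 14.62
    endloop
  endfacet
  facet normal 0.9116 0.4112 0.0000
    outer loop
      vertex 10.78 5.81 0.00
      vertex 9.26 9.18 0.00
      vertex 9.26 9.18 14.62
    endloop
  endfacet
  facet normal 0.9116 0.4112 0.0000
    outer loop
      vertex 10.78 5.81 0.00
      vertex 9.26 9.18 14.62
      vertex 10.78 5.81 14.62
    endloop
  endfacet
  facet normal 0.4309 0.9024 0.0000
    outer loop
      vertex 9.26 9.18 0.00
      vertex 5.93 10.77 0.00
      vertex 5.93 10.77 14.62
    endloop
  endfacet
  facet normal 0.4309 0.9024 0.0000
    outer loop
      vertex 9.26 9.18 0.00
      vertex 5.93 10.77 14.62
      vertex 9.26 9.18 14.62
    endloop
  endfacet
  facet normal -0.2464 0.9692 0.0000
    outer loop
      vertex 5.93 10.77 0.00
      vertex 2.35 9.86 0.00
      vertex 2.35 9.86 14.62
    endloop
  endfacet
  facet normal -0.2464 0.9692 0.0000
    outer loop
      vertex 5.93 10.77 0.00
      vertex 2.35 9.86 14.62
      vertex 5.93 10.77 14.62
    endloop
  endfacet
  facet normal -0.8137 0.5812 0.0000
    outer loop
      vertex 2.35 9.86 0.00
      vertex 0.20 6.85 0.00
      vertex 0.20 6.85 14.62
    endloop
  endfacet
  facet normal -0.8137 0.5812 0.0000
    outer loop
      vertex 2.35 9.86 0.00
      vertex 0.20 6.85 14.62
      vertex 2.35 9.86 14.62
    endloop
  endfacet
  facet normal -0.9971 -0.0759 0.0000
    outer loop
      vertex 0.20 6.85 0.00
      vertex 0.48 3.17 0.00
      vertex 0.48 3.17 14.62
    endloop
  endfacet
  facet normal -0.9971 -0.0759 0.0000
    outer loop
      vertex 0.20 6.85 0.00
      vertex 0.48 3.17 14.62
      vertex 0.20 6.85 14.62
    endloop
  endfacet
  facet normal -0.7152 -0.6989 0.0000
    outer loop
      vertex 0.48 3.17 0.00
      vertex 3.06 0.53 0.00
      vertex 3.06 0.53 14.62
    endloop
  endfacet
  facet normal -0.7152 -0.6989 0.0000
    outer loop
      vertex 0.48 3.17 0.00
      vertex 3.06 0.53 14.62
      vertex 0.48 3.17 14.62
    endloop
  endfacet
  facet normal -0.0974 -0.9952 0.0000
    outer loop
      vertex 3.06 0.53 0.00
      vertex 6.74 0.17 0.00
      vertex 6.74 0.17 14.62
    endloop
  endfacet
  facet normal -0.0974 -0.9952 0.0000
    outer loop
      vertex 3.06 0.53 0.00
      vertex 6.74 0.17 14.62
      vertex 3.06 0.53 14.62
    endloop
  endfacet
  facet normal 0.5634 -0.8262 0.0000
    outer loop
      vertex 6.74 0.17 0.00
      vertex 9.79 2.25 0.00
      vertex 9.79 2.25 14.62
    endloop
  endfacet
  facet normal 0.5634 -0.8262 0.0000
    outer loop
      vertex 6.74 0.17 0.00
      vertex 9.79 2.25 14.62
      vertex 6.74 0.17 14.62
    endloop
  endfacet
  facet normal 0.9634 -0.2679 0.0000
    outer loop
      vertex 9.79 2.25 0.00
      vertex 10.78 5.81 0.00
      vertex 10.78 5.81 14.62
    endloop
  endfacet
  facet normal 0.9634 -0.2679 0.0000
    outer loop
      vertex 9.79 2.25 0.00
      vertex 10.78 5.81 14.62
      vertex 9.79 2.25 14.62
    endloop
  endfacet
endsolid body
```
; perimeter-only toolpath
G21 ; units = mm
G90 ; absolute positioning
G28 ; home
; layer 1
G0 Z2.92
G0 X10.78 Y5.81
G1 X9.26 Y9.18
G1 X5.93 Y10.77
G1 X2.35 Y9.86
G1 X0.20 Y6.85
G1 X0.48 Y3.17
G1 X3.06 Y0.53
G1 X6.74 Y0.17
G1 X9.79 Y2.25
G1 X10.78 Y5.81
; layer 2
G0 Z5.85
G0 X10.78 Y5.81
G1 X9.26 Y9.18
G1 X5.93 Y10.77
G1 X2.35 Y9.86
G1 X0.20 Y6.85
G1 X0.48 Y3.17
G1 X3.06 Y0.53
G1 X6.74 Y0.17
G1 X9.79 Y2.25
G1 X10.78 Y5.81
; layer 3
G0 Z8.77
G0 X10.78 Y5.81
G1 X9.26 Y9.18
G1 X5.93 Y10.77
G1 X2.35 Y9.86
G1 X0.20 Y6.85
G1 X0.48 Y3.17
G1 X3.06 Y0.53
G1 X6.74 Y0.17
G1 X9.79 Y2.25
G1 X10.78 Y5.81
; layer 4
G0 Z11.70
G0 X10.78 Y5.81
G1 X9.26 Y9.18
G1 X5.93 Y10.77
G1 X2.35 Y9.86
G1 X0.20 Y6.85
G1 X0.48 Y3.17
G1 X3.06 Y0.53
G1 X6.74 Y0.17
G1 X9.79 Y2.25
G1 X10.78 Y5.81
; layer 5
G0 Z14.62
G0 X10.78 Y5.81
G1 X9.26 Y9.18
G1 X5.93 Y10.77
G1 X2.35 Y9.86
G1 X0.20 Y6.85
G1 X0.48 Y3.17
G1 X3.06 Y0.53
G1 X6.74 Y0.17
G1 X9.79 Y2.25
G1 X10.78 Y5.81
M2 ; end

The solid is a regular 9-sided prism (a cylinder approximated with 9 flat sides), circumscribed radius ≈ 5.4 mm, height ≈ 14.6 mm. Slicing at Δz = 2.92 mm — 5 equal slices spanning the solid's height, so layer i sits at z = i·h/5 — gives 5 non-empty perimeters. Each is a 9-segment closed polygon; G0 lifts to the layer z and rapids to the start vertex, then G1 traces the edges.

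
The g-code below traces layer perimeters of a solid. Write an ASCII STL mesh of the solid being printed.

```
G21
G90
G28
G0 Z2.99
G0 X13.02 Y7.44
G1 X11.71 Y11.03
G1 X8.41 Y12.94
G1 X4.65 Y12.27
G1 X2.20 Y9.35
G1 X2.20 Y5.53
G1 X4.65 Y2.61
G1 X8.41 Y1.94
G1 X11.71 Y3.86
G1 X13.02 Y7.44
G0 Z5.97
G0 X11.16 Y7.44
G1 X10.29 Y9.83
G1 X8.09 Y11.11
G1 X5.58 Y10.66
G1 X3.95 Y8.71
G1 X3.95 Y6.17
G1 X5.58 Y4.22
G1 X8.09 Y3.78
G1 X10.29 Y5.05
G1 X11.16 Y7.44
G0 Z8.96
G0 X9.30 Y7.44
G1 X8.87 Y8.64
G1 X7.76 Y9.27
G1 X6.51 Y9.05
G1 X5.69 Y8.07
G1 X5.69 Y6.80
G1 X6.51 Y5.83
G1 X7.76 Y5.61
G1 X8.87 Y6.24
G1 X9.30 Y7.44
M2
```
solid part
  facet normal 0.0000 0.0000 -1.0000
    outer loop
      vertex 8.73 14.77 0.00
      vertex 13.14 12.22 0.00
      vertex 14.88 7.44 0.00
    endloop
  endfacet
  facet normal 0.0000 0.0000 -1.0000
    outer loop
      vertex 3.72 13.88 0.00
      vertex 8.73 14.77 0.00
      vertex 14.88 7.44 0.00
    endloop
  endfacet
  facet normal 0.0000 0.0000 -1.0000
    outer loop
      vertex 0.45 9.98 0.00
      vertex 3.72 13.88 0.00
      vertex 14.88 7.44 0.00
    endloop
  endfacet
  facet normal 0.0000 0.0000 -1.0000
    outer loop
      vertex 0.45 4.89 0.00
      vertex 0.45 9.98 0.00
      vertex 14.88 7.44 0.00
    endloop
  endfacet
  facet normal 0.0000 0.0000 -1.0000
    outer loop
      vertex 3.72 1.00 0.00
      vertex 0.45 4.89 0.00
      vertex 14.88 7.44 0.00
    endloop
  endfacet
  facet normal 0.0000 0.0000 -1.0000
    outer loop
      vertex 8.73 0.11 0.00
      vertex 3.72 1.00 0.00
      vertex 14.88 7.44 0.00
    endloop
  endfacet
  facet normal 0.0000 0.0000 -1.0000
    outer loop
      vertex 13.14 2.66 0.00
      vertex 8.73 0.11 0.00
      vertex 14.88 7.44 0.00
    endloop
  endfacet
  facet normal 0.8111 0.2952 0.5050
    outer loop
      vertex 14.88 7.44 0.00
      vertex 13.14 12.22 0.00
      vertex 7.44 7.44 11.95
    endloop
  endfacet
  facet normal 0.4321 0.7472 0.5050
    outer loop
      vertex 13.14 12.22 0.00
      vertex 8.73 14.77 0.00
      vertex 7.44 7.44 11.95
    endloop
  endfacet
  facet normal -0.1510 0.8498 0.5050
    outer loop
      vertex 8.73 14.77 0.00
      vertex 3.72 13.88 0.00
      vertex 7.44 7.44 11.95
    endloop
  endfacet
  facet normal -0.6615 0.5546 0.5048
    outer loop
      vertex 3.72 13.88 0.00
      vertex 0.45 9.98 0.00
      vertex 7.44 7.44 11.95
    endloop
  endfacet
  facet normal -0.8632 0.0000 0.5049
    outer loop
      vertex 0.45 9.98 0.00
      vertex 0.45 4.89 0.00
      vertex 7.44 7.44 11.95
    endloop
  endfacet
  facet normal -0.6607 -0.5554 0.5050
    outer loop
      vertex 0.45 4.89 0.00
      vertex 3.72 1.00 0.00
      vertex 7.44 7.44 11.95
    endloop
  endfacet
  facet normal -0.1510 -0.8498 0.5050
    outer loop
      vertex 3.72 1.00 0.00
      vertex 8.73 0.11 0.00
      vertex 7.44 7.44 11.95
    endloop
  endfacet
  facet normal 0.4321 -0.7472 0.5050
    outer loop
      vertex 8.73 0.11 0.00
      vertex 13.14 2.66 0.00
      vertex 7.44 7.44 11.95
    endloop
  endfacet
  facet normal 0.8111 -0.2952 0.5050
    outer loop
      vertex 13.14 2.66 0.00
      vertex 14.88 7.44 0.00
      vertex 7.44 7.44 11.95
    endloop
  endfacet
endsolid part

The G0 Z moves step by Δz≈2.99 mm. The G1 loops shrink linearly with z, so the solid tapers from its base footprint up to z≈11.9. Closing with a flat bottom cap and the tapered top and triangulating gives 16 facets — a regular 9-sided pyramid, base circumscribed radius ≈ 7.44 mm, apex at z ≈ 11.9 mm.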